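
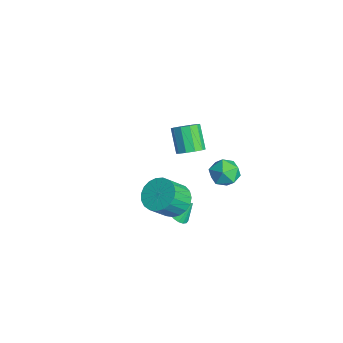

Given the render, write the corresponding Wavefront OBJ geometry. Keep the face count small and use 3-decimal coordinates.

v 0.692 0.179 -2.266
v 1.139 0.911 -1.812
v 1.514 -0.007 -0.7
v 1.068 -0.739 -1.154
v 0.764 0.937 -1.664
v 1.14 0.018 -0.553
v 0.377 0.831 -1.62
v 0.753 -0.087 -0.509
v 0.045 0.613 -1.688
v 0.42 -0.305 -0.577
v -0.176 0.32 -1.856
v 0.2 -0.598 -0.745
v -0.246 0.003 -2.095
v 0.129 -0.916 -0.983
v -0.154 -0.284 -2.363
v 0.221 -1.203 -1.251
v 0.084 -0.491 -2.614
v 0.459 -1.41 -1.503
v 0.427 -0.582 -2.805
v 0.803 -1.501 -1.694
v 0.816 -0.541 -2.903
v 1.192 -1.46 -1.792
v 1.184 -0.376 -2.891
v 1.56 -1.294 -1.779
v 1.467 -0.115 -2.77
v 1.842 -1.033 -1.659
v 1.615 0.198 -2.563
v 1.991 -0.721 -1.451
v 1.605 0.507 -2.304
v 1.98 -0.412 -1.192
v 1.436 0.759 -2.038
v 1.811 -0.16 -0.927
v 0.234 0.494 -3.892
v 0.752 0.777 -4.231
v 0.386 1.206 -3.068
v 0.513 0.937 -4.326
v 0.22 1.01 -4.335
v -0.071 0.98 -4.256
v -0.301 0.855 -4.105
v -0.425 0.657 -3.912
v -0.419 0.428 -3.715
v -0.283 0.211 -3.553
v -0.045 0.051 -3.458
v 0.249 -0.022 -3.45
v 0.54 0.007 -3.528
v 0.77 0.133 -3.679
v 0.894 0.33 -3.872
v 0.887 0.56 -4.069
v -3.452 2.235 -2.726
v -2.978 1.842 -2.297
v -4.014 1.853 -1.144
v -4.488 2.245 -1.574
v -2.896 2.293 -2.227
v -3.931 2.303 -1.074
v -3.025 2.721 -2.347
v -4.061 2.732 -1.194
v -3.318 2.964 -2.613
v -4.354 2.974 -1.46
v -3.662 2.928 -2.921
v -4.698 2.938 -1.768
v -3.926 2.627 -3.156
v -4.962 2.638 -2.003
v -4.009 2.177 -3.226
v -5.044 2.187 -2.073
v -3.879 1.748 -3.106
v -4.915 1.759 -1.953
v -3.586 1.506 -2.84
v -4.622 1.516 -1.687
v -3.242 1.542 -2.532
v -4.278 1.552 -1.379
v 1.829 2.432 0.447
v 2.504 2.908 0.693
v 2.236 1.412 1.307
v 2.911 1.888 1.553
v 2.113 2.123 1.778
v 1.861 2.754 1.247
v 2.879 1.566 0.753
v 2.627 2.197 0.222
v 3.153 2.373 0.882
v 2.68 2.717 1.515
v 2.06 1.603 0.485
v 1.587 1.947 1.118
f 2 1 5
f 2 5 3
f 3 5 6
f 3 6 4
f 5 1 7
f 5 7 6
f 6 7 8
f 6 8 4
f 7 1 9
f 7 9 8
f 8 9 10
f 8 10 4
f 9 1 11
f 9 11 10
f 10 11 12
f 10 12 4
f 11 1 13
f 11 13 12
f 12 13 14
f 12 14 4
f 13 1 15
f 13 15 14
f 14 15 16
f 14 16 4
f 15 1 17
f 15 17 16
f 16 17 18
f 16 18 4
f 17 1 19
f 17 19 18
f 18 19 20
f 18 20 4
f 19 1 21
f 19 21 20
f 20 21 22
f 20 22 4
f 21 1 23
f 21 23 22
f 22 23 24
f 22 24 4
f 23 1 25
f 23 25 24
f 24 25 26
f 24 26 4
f 25 1 27
f 25 27 26
f 26 27 28
f 26 28 4
f 27 1 29
f 27 29 28
f 28 29 30
f 28 30 4
f 29 1 31
f 29 31 30
f 30 31 32
f 30 32 4
f 31 1 2
f 31 2 32
f 32 2 3
f 32 3 4
f 34 33 36
f 34 36 35
f 36 33 37
f 36 37 35
f 37 33 38
f 37 38 35
f 38 33 39
f 38 39 35
f 39 33 40
f 39 40 35
f 40 33 41
f 40 41 35
f 41 33 42
f 41 42 35
f 42 33 43
f 42 43 35
f 43 33 44
f 43 44 35
f 44 33 45
f 44 45 35
f 45 33 46
f 45 46 35
f 46 33 47
f 46 47 35
f 47 33 48
f 47 48 35
f 48 33 34
f 48 34 35
f 50 49 53
f 50 53 51
f 51 53 54
f 51 54 52
f 53 49 55
f 53 55 54
f 54 55 56
f 54 56 52
f 55 49 57
f 55 57 56
f 56 57 58
f 56 58 52
f 57 49 59
f 57 59 58
f 58 59 60
f 58 60 52
f 59 49 61
f 59 61 60
f 60 61 62
f 60 62 52
f 61 49 63
f 61 63 62
f 62 63 64
f 62 64 52
f 63 49 65
f 63 65 64
f 64 65 66
f 64 66 52
f 65 49 67
f 65 67 66
f 66 67 68
f 66 68 52
f 67 49 69
f 67 69 68
f 68 69 70
f 68 70 52
f 69 49 50
f 69 50 70
f 70 50 51
f 70 51 52
f 71 82 76
f 71 76 72
f 71 72 78
f 71 78 81
f 71 81 82
f 72 76 80
f 76 82 75
f 82 81 73
f 81 78 77
f 78 72 79
f 74 80 75
f 74 75 73
f 74 73 77
f 74 77 79
f 74 79 80
f 75 80 76
f 73 75 82
f 77 73 81
f 79 77 78
f 80 79 72



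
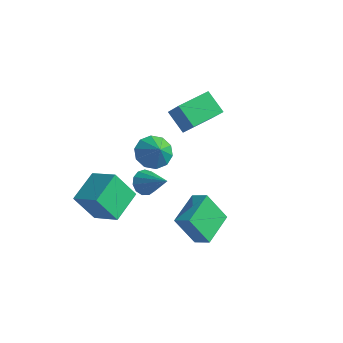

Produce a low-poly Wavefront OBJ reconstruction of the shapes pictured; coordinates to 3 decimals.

v -2.61 -1.624 -3.23
v -2.137 -1.877 -3.914
v -0.89 -1.816 -1.97
v -2.098 -1.389 -3.893
v -2.222 -0.975 -3.661
v -2.468 -0.768 -3.292
v -2.76 -0.832 -2.903
v -3.004 -1.147 -2.618
v -3.123 -1.614 -2.527
v -3.079 -2.084 -2.659
v -2.886 -2.408 -2.973
v -2.605 -2.483 -3.367
v -2.326 -2.285 -3.719
v 2.158 -5.22 -1.091
v 3.116 -5.181 -0.553
v 1.83 -3.171 -0.656
v 2.788 -3.132 -0.118
v 3.132 -4.688 -2.862
v 4.09 -4.649 -2.324
v 2.804 -2.639 -2.427
v 3.762 -2.6 -1.889
v -1.002 -2.898 1.359
v -0.131 -2.83 0.69
v -0.198 -3.342 2.361
v -0.199 -2.233 1.009
v -0.573 -1.89 1.461
v -1.111 -1.932 1.874
v -1.608 -2.343 2.09
v -1.873 -2.966 2.027
v -1.806 -3.563 1.708
v -1.431 -3.905 1.256
v -0.893 -3.863 0.843
v -0.396 -3.452 0.627
v -2.496 0.378 1.781
v -1.349 -0.168 3.3
v -1.897 2.333 2.033
v -0.751 1.787 3.552
v -1.269 0.133 0.768
v -0.123 -0.413 2.287
v -0.671 2.088 1.02
v 0.476 1.542 2.539
v -3.22 -5.227 -2.455
v -3.482 -3.201 -1.818
v -4.944 -5.172 -3.341
v -5.207 -3.146 -2.705
v -2.293 -4.554 -4.215
v -2.556 -2.528 -3.579
v -4.018 -4.499 -5.102
v -4.28 -2.473 -4.465
f 2 1 4
f 2 4 3
f 4 1 5
f 4 5 3
f 5 1 6
f 5 6 3
f 6 1 7
f 6 7 3
f 7 1 8
f 7 8 3
f 8 1 9
f 8 9 3
f 9 1 10
f 9 10 3
f 10 1 11
f 10 11 3
f 11 1 12
f 11 12 3
f 12 1 13
f 12 13 3
f 13 1 2
f 13 2 3
f 15 17 14
f 18 15 14
f 14 17 16
f 16 18 14
f 15 21 17
f 19 15 18
f 19 21 15
f 17 21 16
f 20 18 16
f 16 21 20
f 20 19 18
f 21 19 20
f 23 22 25
f 23 25 24
f 25 22 26
f 25 26 24
f 26 22 27
f 26 27 24
f 27 22 28
f 27 28 24
f 28 22 29
f 28 29 24
f 29 22 30
f 29 30 24
f 30 22 31
f 30 31 24
f 31 22 32
f 31 32 24
f 32 22 33
f 32 33 24
f 33 22 23
f 33 23 24
f 35 37 34
f 38 35 34
f 34 37 36
f 36 38 34
f 35 41 37
f 39 35 38
f 39 41 35
f 37 41 36
f 40 38 36
f 36 41 40
f 40 39 38
f 41 39 40
f 43 45 42
f 46 43 42
f 42 45 44
f 44 46 42
f 43 49 45
f 47 43 46
f 47 49 43
f 45 49 44
f 48 46 44
f 44 49 48
f 48 47 46
f 49 47 48



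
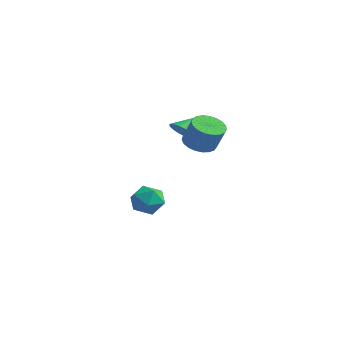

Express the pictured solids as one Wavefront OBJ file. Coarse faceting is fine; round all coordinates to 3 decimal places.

v 1.89 -0.482 2.97
v 2.515 0.105 2.664
v 3.215 0.068 4.024
v 2.59 -0.518 4.33
v 2.251 0.337 2.806
v 2.952 0.301 4.166
v 1.926 0.427 2.976
v 2.626 0.391 4.336
v 1.594 0.361 3.145
v 2.294 0.324 4.505
v 1.313 0.148 3.284
v 2.014 0.112 4.644
v 1.132 -0.173 3.369
v 1.833 -0.209 4.728
v 1.082 -0.548 3.384
v 1.783 -0.584 4.744
v 1.172 -0.911 3.328
v 1.872 -0.947 4.688
v 1.386 -1.2 3.211
v 2.086 -1.237 4.57
v 1.687 -1.365 3.051
v 2.387 -1.401 4.411
v 2.023 -1.377 2.878
v 2.723 -1.414 4.238
v 2.336 -1.235 2.72
v 3.036 -1.271 4.08
v 2.572 -0.962 2.606
v 3.272 -0.998 3.966
v 2.69 -0.606 2.555
v 3.39 -0.642 3.915
v 2.67 -0.229 2.575
v 3.37 -0.265 3.935
v -4.23 0.619 -2.877
v -3.787 1.115 -2.05
v -2.773 0.805 -3.77
v -2.33 1.301 -2.943
v -2.549 0.264 -2.884
v -3.449 0.149 -2.332
v -3.111 1.771 -3.488
v -4.011 1.656 -2.936
v -3.095 1.828 -2.427
v -2.747 0.896 -2.054
v -3.813 1.024 -3.766
v -3.465 0.092 -3.393
v -0.37 0.659 2.848
v 0.189 0.212 3.307
v -0.31 1.561 3.652
v 0.401 0.393 3.089
v 0.479 0.619 2.83
v 0.411 0.853 2.573
v 0.208 1.053 2.364
v -0.095 1.185 2.239
v -0.445 1.226 2.219
v -0.783 1.169 2.307
v -1.049 1.024 2.489
v -1.197 0.816 2.733
v -1.203 0.581 2.997
v -1.064 0.359 3.235
v -0.805 0.189 3.406
v -0.471 0.101 3.48
v -0.12 0.109 3.445
f 2 1 5
f 2 5 3
f 3 5 6
f 3 6 4
f 5 1 7
f 5 7 6
f 6 7 8
f 6 8 4
f 7 1 9
f 7 9 8
f 8 9 10
f 8 10 4
f 9 1 11
f 9 11 10
f 10 11 12
f 10 12 4
f 11 1 13
f 11 13 12
f 12 13 14
f 12 14 4
f 13 1 15
f 13 15 14
f 14 15 16
f 14 16 4
f 15 1 17
f 15 17 16
f 16 17 18
f 16 18 4
f 17 1 19
f 17 19 18
f 18 19 20
f 18 20 4
f 19 1 21
f 19 21 20
f 20 21 22
f 20 22 4
f 21 1 23
f 21 23 22
f 22 23 24
f 22 24 4
f 23 1 25
f 23 25 24
f 24 25 26
f 24 26 4
f 25 1 27
f 25 27 26
f 26 27 28
f 26 28 4
f 27 1 29
f 27 29 28
f 28 29 30
f 28 30 4
f 29 1 31
f 29 31 30
f 30 31 32
f 30 32 4
f 31 1 2
f 31 2 32
f 32 2 3
f 32 3 4
f 33 44 38
f 33 38 34
f 33 34 40
f 33 40 43
f 33 43 44
f 34 38 42
f 38 44 37
f 44 43 35
f 43 40 39
f 40 34 41
f 36 42 37
f 36 37 35
f 36 35 39
f 36 39 41
f 36 41 42
f 37 42 38
f 35 37 44
f 39 35 43
f 41 39 40
f 42 41 34
f 46 45 48
f 46 48 47
f 48 45 49
f 48 49 47
f 49 45 50
f 49 50 47
f 50 45 51
f 50 51 47
f 51 45 52
f 51 52 47
f 52 45 53
f 52 53 47
f 53 45 54
f 53 54 47
f 54 45 55
f 54 55 47
f 55 45 56
f 55 56 47
f 56 45 57
f 56 57 47
f 57 45 58
f 57 58 47
f 58 45 59
f 58 59 47
f 59 45 60
f 59 60 47
f 60 45 61
f 60 61 47
f 61 45 46
f 61 46 47



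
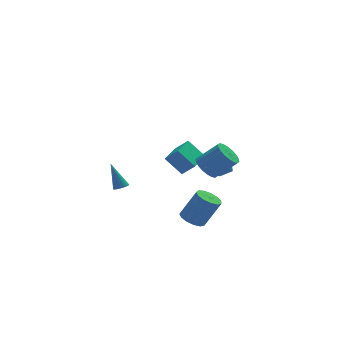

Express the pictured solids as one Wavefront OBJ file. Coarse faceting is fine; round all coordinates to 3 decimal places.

v 1.235 -1.559 2.678
v 1.863 -1.111 2.177
v 3.113 -1.474 3.421
v 2.485 -1.921 3.922
v 1.711 -0.816 2.417
v 2.961 -1.179 3.66
v 1.464 -0.668 2.708
v 2.714 -1.031 3.951
v 1.172 -0.697 2.993
v 2.422 -1.059 4.237
v 0.892 -0.896 3.216
v 2.142 -1.259 4.46
v 0.68 -1.226 3.333
v 1.93 -1.589 4.576
v 0.579 -1.623 3.32
v 1.828 -1.985 4.563
v 0.607 -2.006 3.179
v 1.857 -2.369 4.423
v 0.759 -2.301 2.94
v 2.009 -2.664 4.183
v 1.006 -2.449 2.649
v 2.256 -2.812 3.892
v 1.298 -2.421 2.363
v 2.548 -2.783 3.607
v 1.578 -2.221 2.14
v 2.828 -2.584 3.384
v 1.79 -1.891 2.024
v 3.04 -2.254 3.267
v 1.892 -1.495 2.037
v 3.141 -1.857 3.28
v 1.067 3.006 -0.349
v 1.764 2.506 0.505
v 0.171 3.694 0.784
v 0.868 3.194 1.638
v 2.152 4.466 -0.378
v 2.849 3.966 0.476
v 1.256 5.154 0.755
v 1.953 4.654 1.609
v -0.315 -3.898 -0.112
v 0.418 -3.921 -0.522
v 1.388 -4.045 1.223
v 0.655 -4.022 1.632
v 0.326 -3.464 -0.438
v 1.296 -3.588 1.307
v 0.031 -3.145 -0.251
v 1.001 -3.269 1.494
v -0.375 -3.065 -0.02
v 0.596 -3.189 1.725
v -0.761 -3.25 0.182
v 0.209 -3.374 1.926
v -1.006 -3.64 0.29
v -0.036 -3.764 2.035
v -1.031 -4.112 0.271
v -0.061 -4.236 2.015
v -0.829 -4.516 0.13
v 0.141 -4.641 1.874
v -0.464 -4.724 -0.088
v 0.506 -4.848 1.656
v -0.052 -4.67 -0.314
v 0.919 -4.794 1.431
v 0.277 -4.37 -0.475
v 1.247 -4.494 1.269
v -3.458 0.344 0.724
v -3.178 0.757 0.617
v -3.902 1.076 2.376
v -3.383 0.813 0.537
v -3.602 0.776 0.494
v -3.794 0.653 0.497
v -3.918 0.47 0.545
v -3.952 0.261 0.628
v -3.887 0.069 0.73
v -3.738 -0.068 0.832
v -3.533 -0.124 0.912
v -3.313 -0.087 0.954
v -3.122 0.035 0.952
v -2.997 0.218 0.904
v -2.964 0.427 0.821
v -3.028 0.619 0.718
v 2.298 1.795 1.306
v 3.176 2.004 1.511
v 2.764 0.616 0.509
v 3.642 0.825 0.714
v 3.074 0.516 1.376
v 2.786 1.245 1.868
v 3.154 1.375 0.152
v 2.866 2.104 0.644
v 3.705 1.745 0.797
v 3.655 1.214 1.554
v 2.285 1.406 0.466
v 2.235 0.875 1.223
f 2 1 5
f 2 5 3
f 3 5 6
f 3 6 4
f 5 1 7
f 5 7 6
f 6 7 8
f 6 8 4
f 7 1 9
f 7 9 8
f 8 9 10
f 8 10 4
f 9 1 11
f 9 11 10
f 10 11 12
f 10 12 4
f 11 1 13
f 11 13 12
f 12 13 14
f 12 14 4
f 13 1 15
f 13 15 14
f 14 15 16
f 14 16 4
f 15 1 17
f 15 17 16
f 16 17 18
f 16 18 4
f 17 1 19
f 17 19 18
f 18 19 20
f 18 20 4
f 19 1 21
f 19 21 20
f 20 21 22
f 20 22 4
f 21 1 23
f 21 23 22
f 22 23 24
f 22 24 4
f 23 1 25
f 23 25 24
f 24 25 26
f 24 26 4
f 25 1 27
f 25 27 26
f 26 27 28
f 26 28 4
f 27 1 29
f 27 29 28
f 28 29 30
f 28 30 4
f 29 1 2
f 29 2 30
f 30 2 3
f 30 3 4
f 32 34 31
f 35 32 31
f 31 34 33
f 33 35 31
f 32 38 34
f 36 32 35
f 36 38 32
f 34 38 33
f 37 35 33
f 33 38 37
f 37 36 35
f 38 36 37
f 40 39 43
f 40 43 41
f 41 43 44
f 41 44 42
f 43 39 45
f 43 45 44
f 44 45 46
f 44 46 42
f 45 39 47
f 45 47 46
f 46 47 48
f 46 48 42
f 47 39 49
f 47 49 48
f 48 49 50
f 48 50 42
f 49 39 51
f 49 51 50
f 50 51 52
f 50 52 42
f 51 39 53
f 51 53 52
f 52 53 54
f 52 54 42
f 53 39 55
f 53 55 54
f 54 55 56
f 54 56 42
f 55 39 57
f 55 57 56
f 56 57 58
f 56 58 42
f 57 39 59
f 57 59 58
f 58 59 60
f 58 60 42
f 59 39 61
f 59 61 60
f 60 61 62
f 60 62 42
f 61 39 40
f 61 40 62
f 62 40 41
f 62 41 42
f 64 63 66
f 64 66 65
f 66 63 67
f 66 67 65
f 67 63 68
f 67 68 65
f 68 63 69
f 68 69 65
f 69 63 70
f 69 70 65
f 70 63 71
f 70 71 65
f 71 63 72
f 71 72 65
f 72 63 73
f 72 73 65
f 73 63 74
f 73 74 65
f 74 63 75
f 74 75 65
f 75 63 76
f 75 76 65
f 76 63 77
f 76 77 65
f 77 63 78
f 77 78 65
f 78 63 64
f 78 64 65
f 79 90 84
f 79 84 80
f 79 80 86
f 79 86 89
f 79 89 90
f 80 84 88
f 84 90 83
f 90 89 81
f 89 86 85
f 86 80 87
f 82 88 83
f 82 83 81
f 82 81 85
f 82 85 87
f 82 87 88
f 83 88 84
f 81 83 90
f 85 81 89
f 87 85 86
f 88 87 80



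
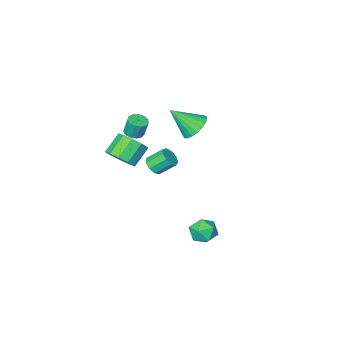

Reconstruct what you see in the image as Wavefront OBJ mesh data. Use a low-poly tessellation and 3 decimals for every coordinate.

v -1.2 -1.492 0.651
v -0.392 -1.357 0.043
v 0 -2.388 2.049
v -0.391 -1 0.272
v -0.53 -0.727 0.566
v -0.785 -0.587 0.874
v -1.112 -0.603 1.144
v -1.454 -0.773 1.329
v -1.752 -1.067 1.396
v -1.955 -1.435 1.335
v -2.027 -1.812 1.155
v -1.956 -2.134 0.888
v -1.755 -2.345 0.58
v -1.458 -2.408 0.284
v -1.116 -2.313 0.052
v -0.789 -2.076 -0.077
v -0.533 -1.738 -0.08
v 3.394 1.34 0.866
v 3.882 1.33 1.325
v 3.114 1.89 2.153
v 2.626 1.9 1.694
v 3.903 1.718 1.083
v 3.135 2.278 1.91
v 3.686 1.929 0.739
v 2.919 2.489 1.566
v 3.332 1.865 0.454
v 2.565 2.425 1.282
v 3.007 1.555 0.363
v 2.24 2.115 1.19
v 2.863 1.144 0.507
v 2.096 1.704 1.334
v 2.967 0.825 0.819
v 2.2 1.385 1.647
v 3.271 0.747 1.153
v 2.503 1.307 1.981
v 3.632 0.946 1.353
v 2.865 1.506 2.181
v 1.322 4.441 -3.341
v 1.795 4.679 -4.113
v 1.425 2.981 -3.727
v 1.898 3.219 -4.499
v 2.293 3.323 -3.658
v 2.23 4.226 -3.419
v 0.99 3.434 -4.421
v 0.927 4.337 -4.182
v 1.59 4.057 -4.78
v 2.395 3.988 -4.309
v 0.825 3.672 -3.531
v 1.63 3.603 -3.06
v 2.41 -2.457 0.995
v 3.03 -2.357 1.047
v 2.89 -2.083 2.196
v 2.27 -2.183 2.145
v 2.886 -2.045 0.955
v 2.746 -1.772 2.105
v 2.59 -1.865 0.876
v 2.45 -1.592 2.026
v 2.238 -1.872 0.835
v 2.098 -1.599 1.985
v 1.94 -2.065 0.845
v 1.8 -1.792 1.995
v 1.791 -2.382 0.902
v 1.651 -2.109 2.052
v 1.839 -2.723 0.989
v 1.699 -2.45 2.139
v 2.068 -2.979 1.078
v 1.928 -2.706 2.228
v 2.406 -3.07 1.14
v 2.266 -2.796 2.29
v 2.745 -2.965 1.157
v 2.605 -2.692 2.306
v 2.977 -2.7 1.122
v 2.837 -2.426 2.272
v 2.638 -3.729 -2.139
v 3.077 -3.099 -1.423
v 1.942 -3.441 -0.425
v 1.502 -4.071 -1.141
v 2.662 -2.745 -1.774
v 1.526 -3.086 -0.776
v 2.238 -2.767 -2.265
v 1.102 -3.108 -1.267
v 1.966 -3.156 -2.707
v 0.83 -3.498 -1.709
v 1.951 -3.765 -2.933
v 0.815 -4.106 -1.935
v 2.198 -4.359 -2.855
v 1.063 -4.701 -1.857
v 2.614 -4.714 -2.504
v 1.478 -5.055 -1.506
v 3.038 -4.692 -2.013
v 1.902 -5.033 -1.015
v 3.31 -4.302 -1.571
v 2.174 -4.644 -0.573
v 3.325 -3.694 -1.345
v 2.189 -4.035 -0.347
f 2 1 4
f 2 4 3
f 4 1 5
f 4 5 3
f 5 1 6
f 5 6 3
f 6 1 7
f 6 7 3
f 7 1 8
f 7 8 3
f 8 1 9
f 8 9 3
f 9 1 10
f 9 10 3
f 10 1 11
f 10 11 3
f 11 1 12
f 11 12 3
f 12 1 13
f 12 13 3
f 13 1 14
f 13 14 3
f 14 1 15
f 14 15 3
f 15 1 16
f 15 16 3
f 16 1 17
f 16 17 3
f 17 1 2
f 17 2 3
f 19 18 22
f 19 22 20
f 20 22 23
f 20 23 21
f 22 18 24
f 22 24 23
f 23 24 25
f 23 25 21
f 24 18 26
f 24 26 25
f 25 26 27
f 25 27 21
f 26 18 28
f 26 28 27
f 27 28 29
f 27 29 21
f 28 18 30
f 28 30 29
f 29 30 31
f 29 31 21
f 30 18 32
f 30 32 31
f 31 32 33
f 31 33 21
f 32 18 34
f 32 34 33
f 33 34 35
f 33 35 21
f 34 18 36
f 34 36 35
f 35 36 37
f 35 37 21
f 36 18 19
f 36 19 37
f 37 19 20
f 37 20 21
f 38 49 43
f 38 43 39
f 38 39 45
f 38 45 48
f 38 48 49
f 39 43 47
f 43 49 42
f 49 48 40
f 48 45 44
f 45 39 46
f 41 47 42
f 41 42 40
f 41 40 44
f 41 44 46
f 41 46 47
f 42 47 43
f 40 42 49
f 44 40 48
f 46 44 45
f 47 46 39
f 51 50 54
f 51 54 52
f 52 54 55
f 52 55 53
f 54 50 56
f 54 56 55
f 55 56 57
f 55 57 53
f 56 50 58
f 56 58 57
f 57 58 59
f 57 59 53
f 58 50 60
f 58 60 59
f 59 60 61
f 59 61 53
f 60 50 62
f 60 62 61
f 61 62 63
f 61 63 53
f 62 50 64
f 62 64 63
f 63 64 65
f 63 65 53
f 64 50 66
f 64 66 65
f 65 66 67
f 65 67 53
f 66 50 68
f 66 68 67
f 67 68 69
f 67 69 53
f 68 50 70
f 68 70 69
f 69 70 71
f 69 71 53
f 70 50 72
f 70 72 71
f 71 72 73
f 71 73 53
f 72 50 51
f 72 51 73
f 73 51 52
f 73 52 53
f 75 74 78
f 75 78 76
f 76 78 79
f 76 79 77
f 78 74 80
f 78 80 79
f 79 80 81
f 79 81 77
f 80 74 82
f 80 82 81
f 81 82 83
f 81 83 77
f 82 74 84
f 82 84 83
f 83 84 85
f 83 85 77
f 84 74 86
f 84 86 85
f 85 86 87
f 85 87 77
f 86 74 88
f 86 88 87
f 87 88 89
f 87 89 77
f 88 74 90
f 88 90 89
f 89 90 91
f 89 91 77
f 90 74 92
f 90 92 91
f 91 92 93
f 91 93 77
f 92 74 94
f 92 94 93
f 93 94 95
f 93 95 77
f 94 74 75
f 94 75 95
f 95 75 76
f 95 76 77



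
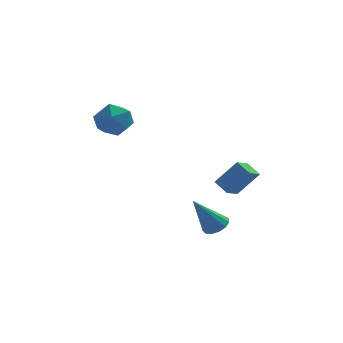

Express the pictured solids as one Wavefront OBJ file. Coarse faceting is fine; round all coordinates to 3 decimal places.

v 1.903 0.727 -1.823
v 1.468 -0.062 -1.462
v 1.335 1.245 -1.374
v 0.9 0.457 -1.014
v 2.88 0.743 -0.606
v 2.445 -0.045 -0.246
v 2.312 1.262 -0.158
v 1.877 0.473 0.203
v 0.995 -0.027 -3.473
v 1.533 0.153 -3.099
v 0.005 -0.573 -1.787
v 1.313 0.465 -3.128
v 0.991 0.62 -3.266
v 0.671 0.57 -3.47
v 0.453 0.331 -3.675
v 0.408 -0.023 -3.816
v 0.549 -0.378 -3.848
v 0.832 -0.621 -3.761
v 1.166 -0.676 -3.582
v 1.446 -0.525 -3.369
v 1.583 -0.216 -3.189
v -3.708 2.713 1.706
v -2.831 2.205 1.889
v -4.569 1.495 2.451
v -3.692 0.987 2.634
v -3.89 1.867 3.131
v -3.358 2.62 2.671
v -4.042 1.08 1.669
v -3.51 1.833 1.209
v -3.037 1.196 1.866
v -2.943 1.682 2.769
v -4.457 2.018 1.571
v -4.363 2.504 2.474
f 2 4 1
f 5 2 1
f 1 4 3
f 3 5 1
f 2 8 4
f 6 2 5
f 6 8 2
f 4 8 3
f 7 5 3
f 3 8 7
f 7 6 5
f 8 6 7
f 10 9 12
f 10 12 11
f 12 9 13
f 12 13 11
f 13 9 14
f 13 14 11
f 14 9 15
f 14 15 11
f 15 9 16
f 15 16 11
f 16 9 17
f 16 17 11
f 17 9 18
f 17 18 11
f 18 9 19
f 18 19 11
f 19 9 20
f 19 20 11
f 20 9 21
f 20 21 11
f 21 9 10
f 21 10 11
f 22 33 27
f 22 27 23
f 22 23 29
f 22 29 32
f 22 32 33
f 23 27 31
f 27 33 26
f 33 32 24
f 32 29 28
f 29 23 30
f 25 31 26
f 25 26 24
f 25 24 28
f 25 28 30
f 25 30 31
f 26 31 27
f 24 26 33
f 28 24 32
f 30 28 29
f 31 30 23



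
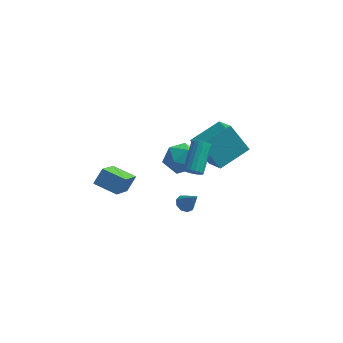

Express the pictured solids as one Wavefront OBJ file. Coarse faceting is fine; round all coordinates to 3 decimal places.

v -1.581 1.615 -1.17
v -1.004 2.442 -0.647
v -1.216 0.478 0.227
v -0.639 1.305 0.75
v -1.767 1.38 0.643
v -1.993 2.082 -0.22
v -0.227 0.838 -0.2
v -0.453 1.54 -1.063
v -0.168 1.962 -0.048
v -1.119 2.297 0.473
v -1.101 0.623 -0.893
v -2.052 0.958 -0.372
v 0.392 -1.23 1.105
v 0.686 -0.935 0.716
v 0.702 0.645 1.926
v 0.408 0.35 2.315
v 0.445 -0.885 0.654
v 0.461 0.695 1.864
v 0.194 -0.903 0.682
v 0.21 0.676 1.892
v -0.018 -0.987 0.793
v -0.003 0.593 2.003
v -0.149 -1.118 0.966
v -0.133 0.462 2.176
v -0.173 -1.271 1.167
v -0.157 0.308 2.377
v -0.085 -1.417 1.355
v -0.069 0.163 2.565
v 0.098 -1.525 1.494
v 0.114 0.055 2.704
v 0.339 -1.575 1.556
v 0.355 0.005 2.766
v 0.59 -1.556 1.528
v 0.606 0.023 2.738
v 0.803 -1.473 1.417
v 0.818 0.107 2.627
v 0.933 -1.342 1.244
v 0.949 0.238 2.454
v 0.957 -1.188 1.043
v 0.973 0.391 2.253
v 0.869 -1.043 0.855
v 0.885 0.537 2.065
v -1.009 2.913 0.256
v -0.001 1.73 0.993
v 0.245 4.457 1.019
v 1.252 3.274 1.756
v 0.128 2.826 -1.436
v 1.135 1.643 -0.699
v 1.381 4.37 -0.673
v 2.389 3.187 0.064
v -4.194 -2.722 0.471
v -4.154 -4.543 1.688
v -3.866 -2.151 1.315
v -3.827 -3.972 2.531
v -2.813 -2.948 0.089
v -2.774 -4.769 1.305
v -2.486 -2.377 0.932
v -2.446 -4.198 2.149
v -0.033 -1.297 -1.67
v 0.221 -1.732 -1.977
v 0.753 -1.603 -0.59
v 0.426 -1.389 -2.03
v 0.417 -1.002 -1.913
v 0.197 -0.754 -1.683
v -0.13 -0.76 -1.447
v -0.412 -1.017 -1.315
v -0.516 -1.406 -1.349
v -0.394 -1.743 -1.534
v -0.103 -1.872 -1.782
f 1 12 6
f 1 6 2
f 1 2 8
f 1 8 11
f 1 11 12
f 2 6 10
f 6 12 5
f 12 11 3
f 11 8 7
f 8 2 9
f 4 10 5
f 4 5 3
f 4 3 7
f 4 7 9
f 4 9 10
f 5 10 6
f 3 5 12
f 7 3 11
f 9 7 8
f 10 9 2
f 14 13 17
f 14 17 15
f 15 17 18
f 15 18 16
f 17 13 19
f 17 19 18
f 18 19 20
f 18 20 16
f 19 13 21
f 19 21 20
f 20 21 22
f 20 22 16
f 21 13 23
f 21 23 22
f 22 23 24
f 22 24 16
f 23 13 25
f 23 25 24
f 24 25 26
f 24 26 16
f 25 13 27
f 25 27 26
f 26 27 28
f 26 28 16
f 27 13 29
f 27 29 28
f 28 29 30
f 28 30 16
f 29 13 31
f 29 31 30
f 30 31 32
f 30 32 16
f 31 13 33
f 31 33 32
f 32 33 34
f 32 34 16
f 33 13 35
f 33 35 34
f 34 35 36
f 34 36 16
f 35 13 37
f 35 37 36
f 36 37 38
f 36 38 16
f 37 13 39
f 37 39 38
f 38 39 40
f 38 40 16
f 39 13 41
f 39 41 40
f 40 41 42
f 40 42 16
f 41 13 14
f 41 14 42
f 42 14 15
f 42 15 16
f 44 46 43
f 47 44 43
f 43 46 45
f 45 47 43
f 44 50 46
f 48 44 47
f 48 50 44
f 46 50 45
f 49 47 45
f 45 50 49
f 49 48 47
f 50 48 49
f 52 54 51
f 55 52 51
f 51 54 53
f 53 55 51
f 52 58 54
f 56 52 55
f 56 58 52
f 54 58 53
f 57 55 53
f 53 58 57
f 57 56 55
f 58 56 57
f 60 59 62
f 60 62 61
f 62 59 63
f 62 63 61
f 63 59 64
f 63 64 61
f 64 59 65
f 64 65 61
f 65 59 66
f 65 66 61
f 66 59 67
f 66 67 61
f 67 59 68
f 67 68 61
f 68 59 69
f 68 69 61
f 69 59 60
f 69 60 61



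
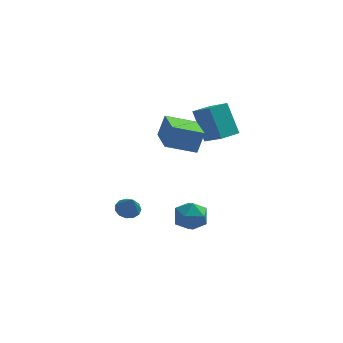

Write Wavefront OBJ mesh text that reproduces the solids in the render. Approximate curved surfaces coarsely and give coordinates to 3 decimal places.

v 1.249 -1.783 -0.305
v 1.676 -2.507 -0.336
v 0.344 -2.353 0.536
v 0.771 -3.077 0.505
v 1.103 -2.409 0.894
v 1.662 -2.057 0.374
v 0.358 -2.803 -0.174
v 0.917 -2.451 -0.694
v 1.125 -3.137 -0.255
v 1.586 -2.894 0.405
v 0.434 -1.966 -0.205
v 0.895 -1.723 0.455
v -1.879 1.206 -1.894
v -1.617 0.772 -2.215
v -1.641 0.634 -0.926
v -1.375 0.996 -2.143
v -1.293 1.287 -1.991
v -1.397 1.552 -1.809
v -1.654 1.707 -1.654
v -1.983 1.703 -1.575
v -2.279 1.541 -1.598
v -2.448 1.273 -1.715
v -2.437 0.983 -1.888
v -2.248 0.764 -2.064
v -1.943 0.685 -2.186
v 2.245 1.969 2.287
v 1.687 2.684 3.795
v 1.477 2.708 1.653
v 0.919 3.423 3.161
v 3.021 2.717 2.219
v 2.463 3.432 3.727
v 2.253 3.456 1.585
v 1.695 4.171 3.093
v -0.122 -1.478 3.798
v 0.186 -1.201 4.828
v -0.509 0.394 3.411
v -0.2 0.671 4.441
v 1.24 -1.291 3.339
v 1.549 -1.014 4.369
v 0.854 0.581 2.952
v 1.162 0.858 3.982
f 1 12 6
f 1 6 2
f 1 2 8
f 1 8 11
f 1 11 12
f 2 6 10
f 6 12 5
f 12 11 3
f 11 8 7
f 8 2 9
f 4 10 5
f 4 5 3
f 4 3 7
f 4 7 9
f 4 9 10
f 5 10 6
f 3 5 12
f 7 3 11
f 9 7 8
f 10 9 2
f 14 13 16
f 14 16 15
f 16 13 17
f 16 17 15
f 17 13 18
f 17 18 15
f 18 13 19
f 18 19 15
f 19 13 20
f 19 20 15
f 20 13 21
f 20 21 15
f 21 13 22
f 21 22 15
f 22 13 23
f 22 23 15
f 23 13 24
f 23 24 15
f 24 13 25
f 24 25 15
f 25 13 14
f 25 14 15
f 27 29 26
f 30 27 26
f 26 29 28
f 28 30 26
f 27 33 29
f 31 27 30
f 31 33 27
f 29 33 28
f 32 30 28
f 28 33 32
f 32 31 30
f 33 31 32
f 35 37 34
f 38 35 34
f 34 37 36
f 36 38 34
f 35 41 37
f 39 35 38
f 39 41 35
f 37 41 36
f 40 38 36
f 36 41 40
f 40 39 38
f 41 39 40



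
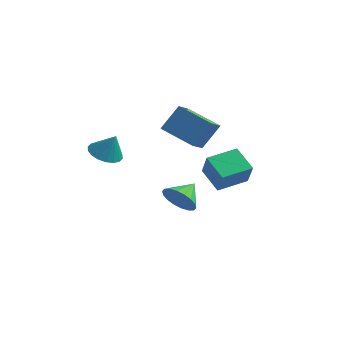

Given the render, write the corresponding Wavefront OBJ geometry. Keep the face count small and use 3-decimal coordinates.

v -1.279 1.66 -2.501
v -0.559 1.993 -3.249
v -1.161 2.98 -1.799
v -0.984 2.132 -3.438
v -1.467 2.177 -3.442
v -1.913 2.12 -3.259
v -2.233 1.971 -2.927
v -2.364 1.761 -2.51
v -2.28 1.531 -2.091
v -1.998 1.326 -1.753
v -1.574 1.188 -1.564
v -1.091 1.143 -1.56
v -0.645 1.2 -1.743
v -0.325 1.349 -2.075
v -0.194 1.559 -2.493
v -0.277 1.789 -2.911
v 0.905 0.531 0.731
v 1.553 -0.033 2.069
v 1.728 2.12 1.002
v 2.377 1.556 2.34
v 2.203 0.004 -0.12
v 2.852 -0.56 1.218
v 3.027 1.593 0.151
v 3.675 1.029 1.489
v -4.172 -0.98 1.31
v -3.342 -1.398 0.942
v -3.528 -0.88 2.65
v -3.271 -0.964 0.876
v -3.379 -0.533 0.896
v -3.644 -0.19 0.998
v -4.014 -0.004 1.162
v -4.415 -0.011 1.355
v -4.767 -0.21 1.539
v -5.002 -0.561 1.678
v -5.073 -0.996 1.744
v -4.965 -1.427 1.724
v -4.7 -1.77 1.622
v -4.33 -1.956 1.459
v -3.93 -1.949 1.265
v -3.577 -1.75 1.081
v 0.385 0.424 2.47
v -1.627 0.453 3.198
v 0.139 1.72 1.737
v -1.874 1.749 2.465
v 0.914 1.331 3.895
v -1.099 1.36 4.623
v 0.667 2.627 3.162
v -1.345 2.656 3.89
f 2 1 4
f 2 4 3
f 4 1 5
f 4 5 3
f 5 1 6
f 5 6 3
f 6 1 7
f 6 7 3
f 7 1 8
f 7 8 3
f 8 1 9
f 8 9 3
f 9 1 10
f 9 10 3
f 10 1 11
f 10 11 3
f 11 1 12
f 11 12 3
f 12 1 13
f 12 13 3
f 13 1 14
f 13 14 3
f 14 1 15
f 14 15 3
f 15 1 16
f 15 16 3
f 16 1 2
f 16 2 3
f 18 20 17
f 21 18 17
f 17 20 19
f 19 21 17
f 18 24 20
f 22 18 21
f 22 24 18
f 20 24 19
f 23 21 19
f 19 24 23
f 23 22 21
f 24 22 23
f 26 25 28
f 26 28 27
f 28 25 29
f 28 29 27
f 29 25 30
f 29 30 27
f 30 25 31
f 30 31 27
f 31 25 32
f 31 32 27
f 32 25 33
f 32 33 27
f 33 25 34
f 33 34 27
f 34 25 35
f 34 35 27
f 35 25 36
f 35 36 27
f 36 25 37
f 36 37 27
f 37 25 38
f 37 38 27
f 38 25 39
f 38 39 27
f 39 25 40
f 39 40 27
f 40 25 26
f 40 26 27
f 42 44 41
f 45 42 41
f 41 44 43
f 43 45 41
f 42 48 44
f 46 42 45
f 46 48 42
f 44 48 43
f 47 45 43
f 43 48 47
f 47 46 45
f 48 46 47



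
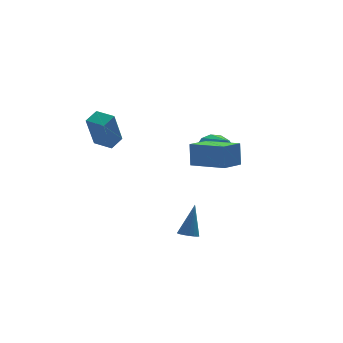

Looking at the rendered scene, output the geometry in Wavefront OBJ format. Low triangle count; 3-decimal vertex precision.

v -0.905 -2.07 -1.978
v -0.459 -2.348 -2.045
v -0.315 -1.51 -0.362
v -0.404 -2.138 -2.138
v -0.449 -1.915 -2.199
v -0.584 -1.722 -2.216
v -0.782 -1.598 -2.187
v -1.005 -1.568 -2.116
v -1.208 -1.637 -2.018
v -1.351 -1.791 -1.912
v -1.406 -2.001 -1.819
v -1.362 -2.225 -1.758
v -1.227 -2.417 -1.741
v -1.028 -2.541 -1.77
v -0.806 -2.572 -1.841
v -0.602 -2.503 -1.939
v 2.55 2.555 0.867
v 3.26 2.116 0.393
v 2.47 0.925 2.253
v 3.496 2.425 0.77
v 3.432 2.774 1.177
v 3.087 3.054 1.486
v 2.573 3.176 1.599
v 2.05 3.1 1.48
v 1.687 2.851 1.166
v 1.598 2.508 0.757
v 1.811 2.18 0.384
v 2.258 1.971 0.164
v 2.799 1.947 0.167
v -3.417 1.28 2.753
v -3.969 0.856 4.575
v -3.976 2.179 2.793
v -4.528 1.756 4.614
v -2.712 1.704 3.066
v -3.264 1.281 4.887
v -3.271 2.604 3.105
v -3.823 2.18 4.927
v 1.091 -1.747 1.959
v 1.211 -1.366 3.185
v 0.065 -0.082 1.541
v 0.185 0.299 2.768
v 2.235 -1.119 1.652
v 2.355 -0.738 2.879
v 1.209 0.546 1.235
v 1.329 0.927 2.461
f 2 1 4
f 2 4 3
f 4 1 5
f 4 5 3
f 5 1 6
f 5 6 3
f 6 1 7
f 6 7 3
f 7 1 8
f 7 8 3
f 8 1 9
f 8 9 3
f 9 1 10
f 9 10 3
f 10 1 11
f 10 11 3
f 11 1 12
f 11 12 3
f 12 1 13
f 12 13 3
f 13 1 14
f 13 14 3
f 14 1 15
f 14 15 3
f 15 1 16
f 15 16 3
f 16 1 2
f 16 2 3
f 18 17 20
f 18 20 19
f 20 17 21
f 20 21 19
f 21 17 22
f 21 22 19
f 22 17 23
f 22 23 19
f 23 17 24
f 23 24 19
f 24 17 25
f 24 25 19
f 25 17 26
f 25 26 19
f 26 17 27
f 26 27 19
f 27 17 28
f 27 28 19
f 28 17 29
f 28 29 19
f 29 17 18
f 29 18 19
f 31 33 30
f 34 31 30
f 30 33 32
f 32 34 30
f 31 37 33
f 35 31 34
f 35 37 31
f 33 37 32
f 36 34 32
f 32 37 36
f 36 35 34
f 37 35 36
f 39 41 38
f 42 39 38
f 38 41 40
f 40 42 38
f 39 45 41
f 43 39 42
f 43 45 39
f 41 45 40
f 44 42 40
f 40 45 44
f 44 43 42
f 45 43 44



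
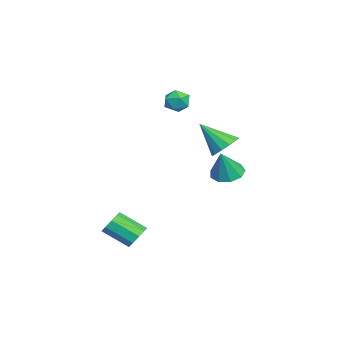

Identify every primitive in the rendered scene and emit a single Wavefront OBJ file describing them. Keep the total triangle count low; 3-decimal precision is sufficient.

v -2.766 2.944 0.671
v -2.372 3.457 1.268
v -3.174 1.656 2.049
v -2.848 3.596 1.256
v -3.298 3.528 1.059
v -3.579 3.274 0.738
v -3.601 2.916 0.396
v -3.359 2.566 0.142
v -2.928 2.337 0.055
v -2.445 2.3 0.164
v -2.065 2.468 0.434
v -1.906 2.787 0.779
v -2.021 3.156 1.09
v 2.571 -0.952 -3.228
v 3.259 -1.12 -3.268
v 2.998 -2.397 -2.392
v 2.309 -2.228 -2.352
v 3.18 -0.838 -2.88
v 2.918 -2.115 -2.005
v 2.815 -0.609 -2.656
v 2.553 -1.886 -1.78
v 2.336 -0.541 -2.699
v 2.074 -1.817 -1.823
v 1.967 -0.664 -2.989
v 1.705 -1.941 -2.114
v 1.881 -0.923 -3.392
v 1.619 -2.199 -2.516
v 2.117 -1.194 -3.717
v 1.855 -2.471 -2.841
v 2.566 -1.353 -3.814
v 2.304 -2.629 -2.938
v 3.017 -1.323 -3.636
v 2.755 -2.6 -2.76
v 0.036 3.103 0.053
v 0.819 3.274 -0.259
v 0.684 2.797 1.507
v 0.575 3.766 -0.047
v 0.078 3.947 0.212
v -0.437 3.733 0.397
v -0.732 3.224 0.421
v -0.667 2.658 0.273
v -0.273 2.301 0.023
v 0.266 2.318 -0.214
v 0.697 2.703 -0.325
v -3.244 1.109 3.164
v -3.02 0.727 3.778
v -4.2 0.353 3.042
v -3.976 -0.029 3.656
v -4.243 0.676 3.725
v -3.653 1.143 3.801
v -3.567 -0.063 3.019
v -2.977 0.404 3.095
v -3.22 0.003 3.689
v -3.638 0.459 4.125
v -3.582 0.621 2.695
v -4 1.077 3.131
f 2 1 4
f 2 4 3
f 4 1 5
f 4 5 3
f 5 1 6
f 5 6 3
f 6 1 7
f 6 7 3
f 7 1 8
f 7 8 3
f 8 1 9
f 8 9 3
f 9 1 10
f 9 10 3
f 10 1 11
f 10 11 3
f 11 1 12
f 11 12 3
f 12 1 13
f 12 13 3
f 13 1 2
f 13 2 3
f 15 14 18
f 15 18 16
f 16 18 19
f 16 19 17
f 18 14 20
f 18 20 19
f 19 20 21
f 19 21 17
f 20 14 22
f 20 22 21
f 21 22 23
f 21 23 17
f 22 14 24
f 22 24 23
f 23 24 25
f 23 25 17
f 24 14 26
f 24 26 25
f 25 26 27
f 25 27 17
f 26 14 28
f 26 28 27
f 27 28 29
f 27 29 17
f 28 14 30
f 28 30 29
f 29 30 31
f 29 31 17
f 30 14 32
f 30 32 31
f 31 32 33
f 31 33 17
f 32 14 15
f 32 15 33
f 33 15 16
f 33 16 17
f 35 34 37
f 35 37 36
f 37 34 38
f 37 38 36
f 38 34 39
f 38 39 36
f 39 34 40
f 39 40 36
f 40 34 41
f 40 41 36
f 41 34 42
f 41 42 36
f 42 34 43
f 42 43 36
f 43 34 44
f 43 44 36
f 44 34 35
f 44 35 36
f 45 56 50
f 45 50 46
f 45 46 52
f 45 52 55
f 45 55 56
f 46 50 54
f 50 56 49
f 56 55 47
f 55 52 51
f 52 46 53
f 48 54 49
f 48 49 47
f 48 47 51
f 48 51 53
f 48 53 54
f 49 54 50
f 47 49 56
f 51 47 55
f 53 51 52
f 54 53 46



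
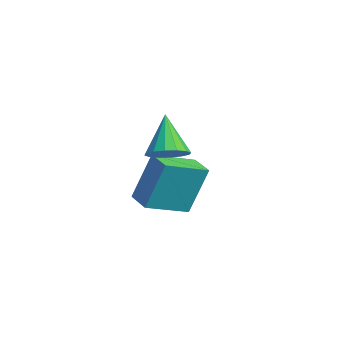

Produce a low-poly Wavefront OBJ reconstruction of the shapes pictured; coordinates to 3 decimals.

v -2.825 -2.806 -3.928
v -2.69 -2.199 -2.175
v -3.139 -1.316 -4.42
v -3.004 -0.709 -2.667
v -1.896 -2.651 -4.053
v -1.761 -2.044 -2.3
v -2.21 -1.161 -4.545
v -2.075 -0.554 -2.792
v 0.747 -2.719 -0.863
v 1.219 -2.304 -0.631
v -0.027 -2.561 0.423
v 0.991 -2.099 -0.793
v 0.698 -2.06 -0.974
v 0.418 -2.197 -1.125
v 0.226 -2.475 -1.207
v 0.174 -2.817 -1.196
v 0.275 -3.134 -1.096
v 0.503 -3.339 -0.934
v 0.796 -3.378 -0.753
v 1.076 -3.24 -0.602
v 1.268 -2.963 -0.52
v 1.32 -2.621 -0.531
f 2 4 1
f 5 2 1
f 1 4 3
f 3 5 1
f 2 8 4
f 6 2 5
f 6 8 2
f 4 8 3
f 7 5 3
f 3 8 7
f 7 6 5
f 8 6 7
f 10 9 12
f 10 12 11
f 12 9 13
f 12 13 11
f 13 9 14
f 13 14 11
f 14 9 15
f 14 15 11
f 15 9 16
f 15 16 11
f 16 9 17
f 16 17 11
f 17 9 18
f 17 18 11
f 18 9 19
f 18 19 11
f 19 9 20
f 19 20 11
f 20 9 21
f 20 21 11
f 21 9 22
f 21 22 11
f 22 9 10
f 22 10 11



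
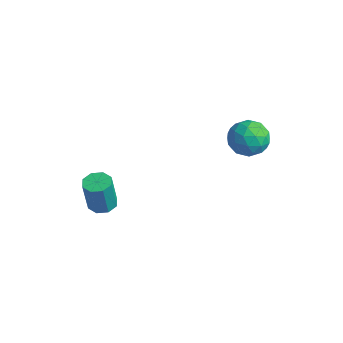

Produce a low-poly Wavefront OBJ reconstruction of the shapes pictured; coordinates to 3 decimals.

v 1.075 4.572 1.286
v 1.749 4.114 0.437
v 0.351 2.846 1.643
v 1.025 2.388 0.794
v 1.519 2.788 1.785
v 1.966 3.855 1.565
v 0.134 3.105 0.515
v 0.581 4.172 0.295
v 1.168 3.207 -0.04
v 2.023 3.011 0.745
v 0.077 3.949 1.335
v 0.932 3.753 2.12
v 1.475 4.495 0.83
v 0.625 2.465 1.25
v 0.915 2.701 1.833
v 1.311 2.431 1.333
v 1.603 4.342 1.493
v 1.999 4.073 0.994
v 1.864 3.293 1.787
v 0.101 2.887 1.086
v 0.497 2.618 0.587
v 0.789 4.529 0.747
v 1.185 4.259 0.247
v 0.236 3.667 0.293
v 1.53 3.692 0.051
v 1.105 2.678 0.26
v 0.581 3.1 0.097
v 0.844 3.727 -0.033
v 2.033 3.577 0.512
v 1.608 2.562 0.722
v 1.898 2.797 1.305
v 2.16 3.425 1.175
v 1.691 3.044 0.232
v 0.492 4.398 1.358
v 0.067 3.383 1.568
v -0.06 3.535 0.905
v 0.202 4.163 0.775
v 0.995 4.282 1.82
v 0.57 3.268 2.029
v 1.256 3.233 2.113
v 1.519 3.86 1.983
v 0.409 3.916 1.848
v -2.979 -2.751 -3.943
v -2.545 -3.403 -4.105
v -2.387 -3.801 -2.079
v -2.821 -3.149 -1.917
v -2.199 -2.903 -4.033
v -2.041 -3.302 -2.008
v -2.31 -2.314 -3.909
v -2.152 -2.712 -1.884
v -2.812 -1.981 -3.804
v -2.654 -2.379 -1.779
v -3.413 -2.099 -3.781
v -3.255 -2.497 -1.755
v -3.759 -2.598 -3.852
v -3.601 -2.997 -1.827
v -3.648 -3.188 -3.976
v -3.49 -3.586 -1.951
v -3.146 -3.521 -4.081
v -2.988 -3.919 -2.056
f 1 38 17
f 38 12 41
f 17 41 6
f 38 41 17
f 1 17 13
f 17 6 18
f 13 18 2
f 17 18 13
f 1 13 22
f 13 2 23
f 22 23 8
f 13 23 22
f 1 22 34
f 22 8 37
f 34 37 11
f 22 37 34
f 1 34 38
f 34 11 42
f 38 42 12
f 34 42 38
f 2 18 29
f 18 6 32
f 29 32 10
f 18 32 29
f 6 41 19
f 41 12 40
f 19 40 5
f 41 40 19
f 12 42 39
f 42 11 35
f 39 35 3
f 42 35 39
f 11 37 36
f 37 8 24
f 36 24 7
f 37 24 36
f 8 23 28
f 23 2 25
f 28 25 9
f 23 25 28
f 4 30 16
f 30 10 31
f 16 31 5
f 30 31 16
f 4 16 14
f 16 5 15
f 14 15 3
f 16 15 14
f 4 14 21
f 14 3 20
f 21 20 7
f 14 20 21
f 4 21 26
f 21 7 27
f 26 27 9
f 21 27 26
f 4 26 30
f 26 9 33
f 30 33 10
f 26 33 30
f 5 31 19
f 31 10 32
f 19 32 6
f 31 32 19
f 3 15 39
f 15 5 40
f 39 40 12
f 15 40 39
f 7 20 36
f 20 3 35
f 36 35 11
f 20 35 36
f 9 27 28
f 27 7 24
f 28 24 8
f 27 24 28
f 10 33 29
f 33 9 25
f 29 25 2
f 33 25 29
f 44 43 47
f 44 47 45
f 45 47 48
f 45 48 46
f 47 43 49
f 47 49 48
f 48 49 50
f 48 50 46
f 49 43 51
f 49 51 50
f 50 51 52
f 50 52 46
f 51 43 53
f 51 53 52
f 52 53 54
f 52 54 46
f 53 43 55
f 53 55 54
f 54 55 56
f 54 56 46
f 55 43 57
f 55 57 56
f 56 57 58
f 56 58 46
f 57 43 59
f 57 59 58
f 58 59 60
f 58 60 46
f 59 43 44
f 59 44 60
f 60 44 45
f 60 45 46



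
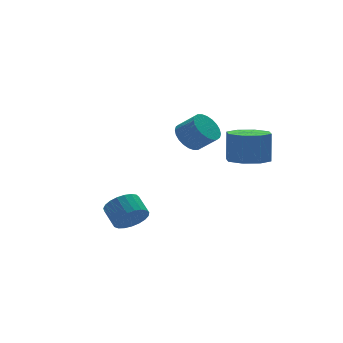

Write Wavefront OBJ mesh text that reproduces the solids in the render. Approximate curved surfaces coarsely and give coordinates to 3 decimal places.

v -3.516 -1.044 -0.298
v -3.265 -0.626 -1.018
v -3.252 0.323 -0.462
v -3.504 -0.096 0.258
v -3.626 -0.607 -1.042
v -3.613 0.342 -0.486
v -3.967 -0.664 -0.937
v -3.954 0.285 -0.381
v -4.231 -0.786 -0.722
v -4.218 0.163 -0.166
v -4.371 -0.953 -0.434
v -4.358 -0.004 0.123
v -4.363 -1.136 -0.122
v -4.35 -0.187 0.435
v -4.209 -1.303 0.16
v -4.196 -0.354 0.716
v -3.935 -1.426 0.362
v -3.923 -0.477 0.918
v -3.589 -1.482 0.45
v -3.576 -0.533 1.006
v -3.23 -1.463 0.409
v -3.217 -0.514 0.965
v -2.921 -1.371 0.246
v -2.908 -0.422 0.802
v -2.714 -1.223 -0.012
v -2.702 -0.274 0.544
v -2.647 -1.044 -0.319
v -2.634 -0.095 0.237
v -2.729 -0.865 -0.622
v -2.716 0.084 -0.066
v -2.948 -0.717 -0.87
v -2.935 0.232 -0.314
v 1.817 3.09 1.913
v 2.595 3.255 1.513
v 3.181 2.514 2.347
v 2.403 2.35 2.747
v 2.585 3.51 1.748
v 3.17 2.769 2.582
v 2.457 3.702 2.008
v 3.042 2.961 2.842
v 2.232 3.801 2.253
v 2.817 3.06 3.087
v 1.944 3.791 2.447
v 2.529 3.05 3.281
v 1.637 3.675 2.559
v 2.222 2.934 3.393
v 1.357 3.47 2.573
v 1.942 2.729 3.407
v 1.147 3.207 2.487
v 1.732 2.466 3.321
v 1.039 2.926 2.313
v 1.625 2.185 3.147
v 1.05 2.671 2.078
v 1.635 1.93 2.912
v 1.178 2.479 1.818
v 1.763 1.738 2.652
v 1.403 2.38 1.573
v 1.988 1.639 2.407
v 1.691 2.39 1.379
v 2.276 1.649 2.213
v 1.998 2.506 1.267
v 2.583 1.765 2.101
v 2.278 2.711 1.253
v 2.863 1.97 2.087
v 2.488 2.974 1.339
v 3.073 2.233 2.173
v 1.539 -2.634 2.829
v 2.282 -1.964 2.585
v 2.484 -1.635 4.107
v 1.741 -2.306 4.351
v 1.568 -1.629 2.608
v 1.771 -1.3 4.13
v 0.838 -1.883 2.76
v 1.041 -1.554 4.282
v 0.518 -2.577 2.953
v 0.72 -2.248 4.475
v 0.796 -3.305 3.073
v 0.998 -2.976 4.595
v 1.509 -3.64 3.05
v 1.712 -3.311 4.572
v 2.239 -3.386 2.898
v 2.442 -3.057 4.42
v 2.56 -2.692 2.705
v 2.762 -2.363 4.227
f 2 1 5
f 2 5 3
f 3 5 6
f 3 6 4
f 5 1 7
f 5 7 6
f 6 7 8
f 6 8 4
f 7 1 9
f 7 9 8
f 8 9 10
f 8 10 4
f 9 1 11
f 9 11 10
f 10 11 12
f 10 12 4
f 11 1 13
f 11 13 12
f 12 13 14
f 12 14 4
f 13 1 15
f 13 15 14
f 14 15 16
f 14 16 4
f 15 1 17
f 15 17 16
f 16 17 18
f 16 18 4
f 17 1 19
f 17 19 18
f 18 19 20
f 18 20 4
f 19 1 21
f 19 21 20
f 20 21 22
f 20 22 4
f 21 1 23
f 21 23 22
f 22 23 24
f 22 24 4
f 23 1 25
f 23 25 24
f 24 25 26
f 24 26 4
f 25 1 27
f 25 27 26
f 26 27 28
f 26 28 4
f 27 1 29
f 27 29 28
f 28 29 30
f 28 30 4
f 29 1 31
f 29 31 30
f 30 31 32
f 30 32 4
f 31 1 2
f 31 2 32
f 32 2 3
f 32 3 4
f 34 33 37
f 34 37 35
f 35 37 38
f 35 38 36
f 37 33 39
f 37 39 38
f 38 39 40
f 38 40 36
f 39 33 41
f 39 41 40
f 40 41 42
f 40 42 36
f 41 33 43
f 41 43 42
f 42 43 44
f 42 44 36
f 43 33 45
f 43 45 44
f 44 45 46
f 44 46 36
f 45 33 47
f 45 47 46
f 46 47 48
f 46 48 36
f 47 33 49
f 47 49 48
f 48 49 50
f 48 50 36
f 49 33 51
f 49 51 50
f 50 51 52
f 50 52 36
f 51 33 53
f 51 53 52
f 52 53 54
f 52 54 36
f 53 33 55
f 53 55 54
f 54 55 56
f 54 56 36
f 55 33 57
f 55 57 56
f 56 57 58
f 56 58 36
f 57 33 59
f 57 59 58
f 58 59 60
f 58 60 36
f 59 33 61
f 59 61 60
f 60 61 62
f 60 62 36
f 61 33 63
f 61 63 62
f 62 63 64
f 62 64 36
f 63 33 65
f 63 65 64
f 64 65 66
f 64 66 36
f 65 33 34
f 65 34 66
f 66 34 35
f 66 35 36
f 68 67 71
f 68 71 69
f 69 71 72
f 69 72 70
f 71 67 73
f 71 73 72
f 72 73 74
f 72 74 70
f 73 67 75
f 73 75 74
f 74 75 76
f 74 76 70
f 75 67 77
f 75 77 76
f 76 77 78
f 76 78 70
f 77 67 79
f 77 79 78
f 78 79 80
f 78 80 70
f 79 67 81
f 79 81 80
f 80 81 82
f 80 82 70
f 81 67 83
f 81 83 82
f 82 83 84
f 82 84 70
f 83 67 68
f 83 68 84
f 84 68 69
f 84 69 70



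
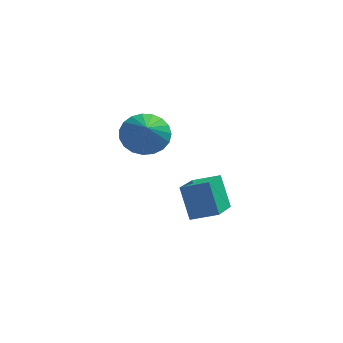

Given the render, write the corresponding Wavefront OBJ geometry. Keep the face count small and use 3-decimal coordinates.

v -1.647 0.941 2.761
v -0.808 1.339 3.006
v -1.513 0.119 3.639
v -1.066 1.541 3.235
v -1.424 1.639 3.382
v -1.821 1.617 3.421
v -2.187 1.477 3.347
v -2.46 1.245 3.171
v -2.593 0.961 2.924
v -2.562 0.673 2.649
v -2.373 0.431 2.394
v -2.058 0.278 2.202
v -1.672 0.239 2.107
v -1.282 0.322 2.125
v -0.955 0.512 2.253
v -0.748 0.776 2.469
v -0.696 1.068 2.735
v -0.432 1.563 -0.539
v 0.659 1.498 -0.15
v -0.065 3.251 -1.282
v 1.025 3.185 -0.893
v -0.005 0.895 -1.847
v 1.085 0.829 -1.458
v 0.361 2.582 -2.59
v 1.452 2.517 -2.201
f 2 1 4
f 2 4 3
f 4 1 5
f 4 5 3
f 5 1 6
f 5 6 3
f 6 1 7
f 6 7 3
f 7 1 8
f 7 8 3
f 8 1 9
f 8 9 3
f 9 1 10
f 9 10 3
f 10 1 11
f 10 11 3
f 11 1 12
f 11 12 3
f 12 1 13
f 12 13 3
f 13 1 14
f 13 14 3
f 14 1 15
f 14 15 3
f 15 1 16
f 15 16 3
f 16 1 17
f 16 17 3
f 17 1 2
f 17 2 3
f 19 21 18
f 22 19 18
f 18 21 20
f 20 22 18
f 19 25 21
f 23 19 22
f 23 25 19
f 21 25 20
f 24 22 20
f 20 25 24
f 24 23 22
f 25 23 24



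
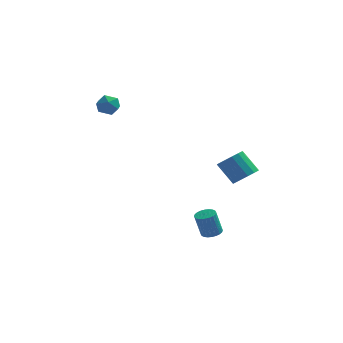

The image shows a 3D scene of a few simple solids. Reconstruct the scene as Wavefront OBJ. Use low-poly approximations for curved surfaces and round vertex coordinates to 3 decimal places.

v -3.731 0.131 3.895
v -3.116 0.358 4.044
v -3.304 -0.818 3.576
v -2.689 -0.591 3.725
v -3.13 -0.717 4.218
v -3.394 -0.13 4.415
v -3.026 -0.33 3.205
v -3.29 0.257 3.402
v -2.68 0.073 3.618
v -2.744 -0.166 4.244
v -3.676 -0.294 3.376
v -3.74 -0.533 4.002
v 2.017 -3.469 -2.91
v 2.529 -3.427 -2.777
v 2.214 -3.49 -1.538
v 1.703 -3.531 -1.67
v 2.472 -3.228 -2.782
v 2.157 -3.291 -1.543
v 2.346 -3.066 -2.806
v 2.031 -3.129 -1.567
v 2.17 -2.965 -2.845
v 1.855 -3.028 -1.606
v 1.971 -2.941 -2.895
v 1.656 -3.004 -1.656
v 1.779 -2.997 -2.946
v 1.464 -3.06 -1.707
v 1.623 -3.125 -2.992
v 1.308 -3.188 -1.753
v 1.527 -3.305 -3.026
v 1.212 -3.368 -1.787
v 1.506 -3.51 -3.042
v 1.191 -3.573 -1.803
v 1.563 -3.709 -3.037
v 1.248 -3.772 -1.798
v 1.689 -3.871 -3.013
v 1.374 -3.934 -1.774
v 1.865 -3.972 -2.974
v 1.55 -4.035 -1.735
v 2.064 -3.996 -2.924
v 1.749 -4.059 -1.685
v 2.256 -3.94 -2.873
v 1.941 -4.003 -1.634
v 2.412 -3.812 -2.827
v 2.097 -3.875 -1.588
v 2.508 -3.632 -2.793
v 2.193 -3.695 -1.554
v 3.6 -3.885 1.088
v 4.174 -3.579 1.397
v 3.394 -3.109 2.38
v 2.82 -3.415 2.072
v 4.039 -3.32 1.166
v 3.259 -2.849 2.149
v 3.786 -3.212 0.914
v 3.006 -2.742 1.897
v 3.483 -3.284 0.709
v 2.704 -2.814 1.692
v 3.212 -3.518 0.605
v 2.433 -3.048 1.589
v 3.045 -3.85 0.631
v 2.265 -3.38 1.615
v 3.026 -4.191 0.78
v 2.246 -3.721 1.763
v 3.161 -4.451 1.011
v 2.381 -3.98 1.994
v 3.414 -4.558 1.263
v 2.634 -4.088 2.246
v 3.716 -4.486 1.468
v 2.937 -4.016 2.451
v 3.987 -4.252 1.571
v 3.208 -3.782 2.555
v 4.155 -3.92 1.545
v 3.375 -3.45 2.529
f 1 12 6
f 1 6 2
f 1 2 8
f 1 8 11
f 1 11 12
f 2 6 10
f 6 12 5
f 12 11 3
f 11 8 7
f 8 2 9
f 4 10 5
f 4 5 3
f 4 3 7
f 4 7 9
f 4 9 10
f 5 10 6
f 3 5 12
f 7 3 11
f 9 7 8
f 10 9 2
f 14 13 17
f 14 17 15
f 15 17 18
f 15 18 16
f 17 13 19
f 17 19 18
f 18 19 20
f 18 20 16
f 19 13 21
f 19 21 20
f 20 21 22
f 20 22 16
f 21 13 23
f 21 23 22
f 22 23 24
f 22 24 16
f 23 13 25
f 23 25 24
f 24 25 26
f 24 26 16
f 25 13 27
f 25 27 26
f 26 27 28
f 26 28 16
f 27 13 29
f 27 29 28
f 28 29 30
f 28 30 16
f 29 13 31
f 29 31 30
f 30 31 32
f 30 32 16
f 31 13 33
f 31 33 32
f 32 33 34
f 32 34 16
f 33 13 35
f 33 35 34
f 34 35 36
f 34 36 16
f 35 13 37
f 35 37 36
f 36 37 38
f 36 38 16
f 37 13 39
f 37 39 38
f 38 39 40
f 38 40 16
f 39 13 41
f 39 41 40
f 40 41 42
f 40 42 16
f 41 13 43
f 41 43 42
f 42 43 44
f 42 44 16
f 43 13 45
f 43 45 44
f 44 45 46
f 44 46 16
f 45 13 14
f 45 14 46
f 46 14 15
f 46 15 16
f 48 47 51
f 48 51 49
f 49 51 52
f 49 52 50
f 51 47 53
f 51 53 52
f 52 53 54
f 52 54 50
f 53 47 55
f 53 55 54
f 54 55 56
f 54 56 50
f 55 47 57
f 55 57 56
f 56 57 58
f 56 58 50
f 57 47 59
f 57 59 58
f 58 59 60
f 58 60 50
f 59 47 61
f 59 61 60
f 60 61 62
f 60 62 50
f 61 47 63
f 61 63 62
f 62 63 64
f 62 64 50
f 63 47 65
f 63 65 64
f 64 65 66
f 64 66 50
f 65 47 67
f 65 67 66
f 66 67 68
f 66 68 50
f 67 47 69
f 67 69 68
f 68 69 70
f 68 70 50
f 69 47 71
f 69 71 70
f 70 71 72
f 70 72 50
f 71 47 48
f 71 48 72
f 72 48 49
f 72 49 50



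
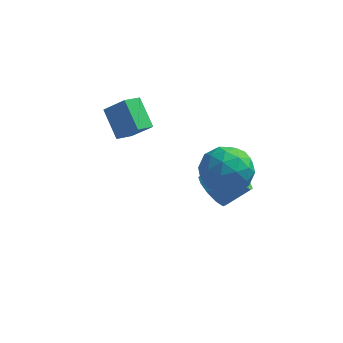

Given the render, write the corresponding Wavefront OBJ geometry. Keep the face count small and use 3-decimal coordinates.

v -1.005 2.344 0.559
v -0.094 2.132 1.461
v -1.698 3.338 1.494
v -0.787 3.125 2.396
v -0.493 3.035 0.204
v 0.418 2.822 1.106
v -1.186 4.028 1.139
v -0.275 3.816 2.041
v 3.307 -0.292 2.813
v 3.955 -0.191 1.861
v 3.745 -2.109 2.919
v 4.393 -2.008 1.967
v 4.729 -1.501 2.951
v 4.458 -0.379 2.885
v 3.242 -1.921 1.895
v 2.971 -0.799 1.829
v 3.915 -1.198 1.293
v 4.834 -0.939 1.945
v 2.866 -1.361 2.835
v 3.785 -1.102 3.487
v 3.593 -0.082 2.328
v 4.107 -2.218 2.452
v 4.305 -1.92 3.031
v 4.686 -1.861 2.471
v 3.888 -0.192 2.93
v 4.269 -0.133 2.37
v 4.724 -0.903 3.011
v 3.431 -2.167 2.41
v 3.812 -2.108 1.85
v 3.014 -0.439 2.309
v 3.395 -0.38 1.749
v 2.976 -1.397 1.769
v 3.95 -0.615 1.434
v 4.207 -1.683 1.496
v 3.53 -1.632 1.454
v 3.371 -0.972 1.416
v 4.49 -0.462 1.818
v 4.747 -1.53 1.88
v 4.945 -1.232 2.458
v 4.786 -0.573 2.42
v 4.466 -1.054 1.484
v 2.953 -0.77 2.9
v 3.21 -1.838 2.962
v 2.914 -1.727 2.36
v 2.755 -1.068 2.322
v 3.493 -0.617 3.284
v 3.75 -1.685 3.346
v 4.329 -1.328 3.364
v 4.17 -0.668 3.326
v 3.234 -1.246 3.296
v 2.957 1.931 -1.98
v 3.486 1.268 -2.28
v 4.513 1.726 -1.48
v 3.983 2.389 -1.18
v 3.553 1.707 -2.616
v 4.579 2.164 -1.816
v 3.391 2.231 -2.709
v 4.418 2.688 -1.909
v 3.064 2.641 -2.524
v 4.091 3.098 -1.723
v 2.696 2.779 -2.131
v 3.723 3.237 -1.33
v 2.427 2.594 -1.68
v 3.454 3.052 -0.88
v 2.361 2.156 -1.344
v 3.387 2.613 -0.544
v 2.522 1.632 -1.251
v 3.549 2.089 -0.451
v 2.849 1.222 -1.437
v 3.876 1.679 -0.636
v 3.217 1.083 -1.83
v 4.244 1.541 -1.029
f 2 4 1
f 5 2 1
f 1 4 3
f 3 5 1
f 2 8 4
f 6 2 5
f 6 8 2
f 4 8 3
f 7 5 3
f 3 8 7
f 7 6 5
f 8 6 7
f 9 46 25
f 46 20 49
f 25 49 14
f 46 49 25
f 9 25 21
f 25 14 26
f 21 26 10
f 25 26 21
f 9 21 30
f 21 10 31
f 30 31 16
f 21 31 30
f 9 30 42
f 30 16 45
f 42 45 19
f 30 45 42
f 9 42 46
f 42 19 50
f 46 50 20
f 42 50 46
f 10 26 37
f 26 14 40
f 37 40 18
f 26 40 37
f 14 49 27
f 49 20 48
f 27 48 13
f 49 48 27
f 20 50 47
f 50 19 43
f 47 43 11
f 50 43 47
f 19 45 44
f 45 16 32
f 44 32 15
f 45 32 44
f 16 31 36
f 31 10 33
f 36 33 17
f 31 33 36
f 12 38 24
f 38 18 39
f 24 39 13
f 38 39 24
f 12 24 22
f 24 13 23
f 22 23 11
f 24 23 22
f 12 22 29
f 22 11 28
f 29 28 15
f 22 28 29
f 12 29 34
f 29 15 35
f 34 35 17
f 29 35 34
f 12 34 38
f 34 17 41
f 38 41 18
f 34 41 38
f 13 39 27
f 39 18 40
f 27 40 14
f 39 40 27
f 11 23 47
f 23 13 48
f 47 48 20
f 23 48 47
f 15 28 44
f 28 11 43
f 44 43 19
f 28 43 44
f 17 35 36
f 35 15 32
f 36 32 16
f 35 32 36
f 18 41 37
f 41 17 33
f 37 33 10
f 41 33 37
f 52 51 55
f 52 55 53
f 53 55 56
f 53 56 54
f 55 51 57
f 55 57 56
f 56 57 58
f 56 58 54
f 57 51 59
f 57 59 58
f 58 59 60
f 58 60 54
f 59 51 61
f 59 61 60
f 60 61 62
f 60 62 54
f 61 51 63
f 61 63 62
f 62 63 64
f 62 64 54
f 63 51 65
f 63 65 64
f 64 65 66
f 64 66 54
f 65 51 67
f 65 67 66
f 66 67 68
f 66 68 54
f 67 51 69
f 67 69 68
f 68 69 70
f 68 70 54
f 69 51 71
f 69 71 70
f 70 71 72
f 70 72 54
f 71 51 52
f 71 52 72
f 72 52 53
f 72 53 54



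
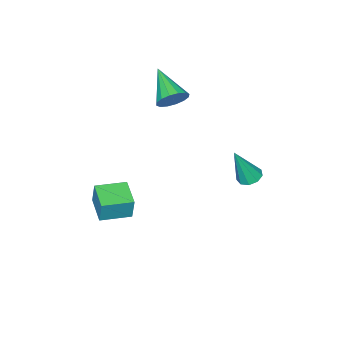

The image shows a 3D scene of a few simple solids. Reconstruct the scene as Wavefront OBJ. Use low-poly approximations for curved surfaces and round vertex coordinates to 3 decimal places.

v -1.141 3.571 -0.534
v -0.534 3.547 -0.766
v -0.419 3.209 1.394
v -0.636 3.964 -0.649
v -0.973 4.197 -0.479
v -1.39 4.138 -0.334
v -1.69 3.814 -0.283
v -1.733 3.376 -0.349
v -1.499 3.03 -0.501
v -1.098 2.937 -0.669
v -0.717 3.141 -0.774
v -2.02 -2.004 1.53
v -1.698 -2.526 0.927
v -2.78 -3.676 2.57
v -1.374 -2.486 1.229
v -1.222 -2.317 1.612
v -1.285 -2.064 1.973
v -1.544 -1.795 2.215
v -1.93 -1.582 2.274
v -2.341 -1.483 2.134
v -2.665 -1.523 1.832
v -2.817 -1.692 1.449
v -2.755 -1.945 1.088
v -2.496 -2.214 0.845
v -2.109 -2.427 0.786
v 2.462 -3.163 -3.891
v 2.542 -2.917 -2.617
v 1.112 -2.307 -3.971
v 1.193 -2.061 -2.697
v 3.267 -1.919 -4.183
v 3.348 -1.673 -2.909
v 1.918 -1.063 -4.263
v 1.998 -0.817 -2.989
f 2 1 4
f 2 4 3
f 4 1 5
f 4 5 3
f 5 1 6
f 5 6 3
f 6 1 7
f 6 7 3
f 7 1 8
f 7 8 3
f 8 1 9
f 8 9 3
f 9 1 10
f 9 10 3
f 10 1 11
f 10 11 3
f 11 1 2
f 11 2 3
f 13 12 15
f 13 15 14
f 15 12 16
f 15 16 14
f 16 12 17
f 16 17 14
f 17 12 18
f 17 18 14
f 18 12 19
f 18 19 14
f 19 12 20
f 19 20 14
f 20 12 21
f 20 21 14
f 21 12 22
f 21 22 14
f 22 12 23
f 22 23 14
f 23 12 24
f 23 24 14
f 24 12 25
f 24 25 14
f 25 12 13
f 25 13 14
f 27 29 26
f 30 27 26
f 26 29 28
f 28 30 26
f 27 33 29
f 31 27 30
f 31 33 27
f 29 33 28
f 32 30 28
f 28 33 32
f 32 31 30
f 33 31 32



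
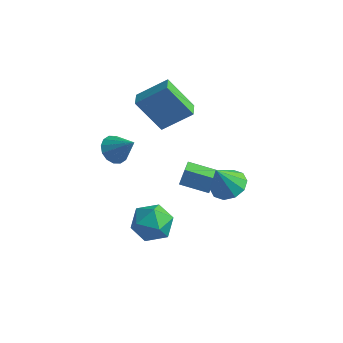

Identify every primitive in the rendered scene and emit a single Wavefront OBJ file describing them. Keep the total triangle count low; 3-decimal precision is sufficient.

v -4.143 -3.712 2.062
v -3.665 -4.058 1.583
v -3.137 -3.728 3.078
v -3.604 -3.673 1.528
v -3.687 -3.299 1.617
v -3.893 -3.035 1.824
v -4.166 -2.954 2.096
v -4.432 -3.075 2.358
v -4.622 -3.367 2.541
v -4.683 -3.752 2.596
v -4.599 -4.126 2.508
v -4.393 -4.389 2.3
v -4.121 -4.471 2.029
v -3.854 -4.35 1.766
v -2.831 -0.124 -3.257
v -2.741 0.277 -2.456
v -3.207 0.912 -3.732
v -3.117 1.312 -2.931
v -1.443 0.228 -3.589
v -1.353 0.628 -2.788
v -1.819 1.263 -4.064
v -1.729 1.664 -3.263
v -3.603 -0.381 0.841
v -4.826 -0.635 2.466
v -3.957 0.366 0.691
v -5.18 0.112 2.316
v -2.38 0.408 1.884
v -3.603 0.154 3.509
v -2.734 1.155 1.734
v -3.957 0.901 3.359
v -0.164 -0.35 -1.758
v 0.718 -0.517 -1.558
v -0.576 -0.85 -0.362
v 0.601 0.017 -1.401
v 0.191 0.411 -1.381
v -0.354 0.514 -1.505
v -0.827 0.287 -1.726
v -1.046 -0.183 -1.959
v -0.928 -0.717 -2.116
v -0.518 -1.11 -2.136
v 0.027 -1.214 -2.011
v 0.499 -0.987 -1.791
v -2.939 -3.241 -2.822
v -2.372 -2.928 -1.954
v -2.088 -4.772 -2.826
v -1.521 -4.459 -1.958
v -2.58 -4.665 -1.867
v -3.106 -3.719 -1.864
v -1.354 -3.981 -2.916
v -1.88 -3.035 -2.913
v -1.392 -3.385 -2.012
v -2.149 -3.808 -1.364
v -2.311 -3.892 -3.416
v -3.068 -4.315 -2.768
f 2 1 4
f 2 4 3
f 4 1 5
f 4 5 3
f 5 1 6
f 5 6 3
f 6 1 7
f 6 7 3
f 7 1 8
f 7 8 3
f 8 1 9
f 8 9 3
f 9 1 10
f 9 10 3
f 10 1 11
f 10 11 3
f 11 1 12
f 11 12 3
f 12 1 13
f 12 13 3
f 13 1 14
f 13 14 3
f 14 1 2
f 14 2 3
f 16 18 15
f 19 16 15
f 15 18 17
f 17 19 15
f 16 22 18
f 20 16 19
f 20 22 16
f 18 22 17
f 21 19 17
f 17 22 21
f 21 20 19
f 22 20 21
f 24 26 23
f 27 24 23
f 23 26 25
f 25 27 23
f 24 30 26
f 28 24 27
f 28 30 24
f 26 30 25
f 29 27 25
f 25 30 29
f 29 28 27
f 30 28 29
f 32 31 34
f 32 34 33
f 34 31 35
f 34 35 33
f 35 31 36
f 35 36 33
f 36 31 37
f 36 37 33
f 37 31 38
f 37 38 33
f 38 31 39
f 38 39 33
f 39 31 40
f 39 40 33
f 40 31 41
f 40 41 33
f 41 31 42
f 41 42 33
f 42 31 32
f 42 32 33
f 43 54 48
f 43 48 44
f 43 44 50
f 43 50 53
f 43 53 54
f 44 48 52
f 48 54 47
f 54 53 45
f 53 50 49
f 50 44 51
f 46 52 47
f 46 47 45
f 46 45 49
f 46 49 51
f 46 51 52
f 47 52 48
f 45 47 54
f 49 45 53
f 51 49 50
f 52 51 44



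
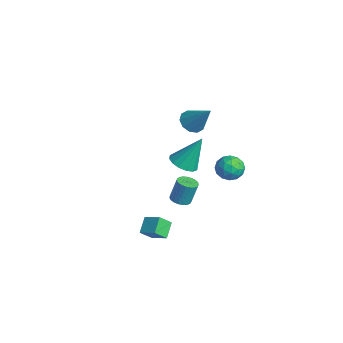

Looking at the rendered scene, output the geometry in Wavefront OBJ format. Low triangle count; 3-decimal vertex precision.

v -3.822 3.495 0.654
v -3.202 3.531 0.151
v -2.678 4.085 2.106
v -3.426 3.972 0.148
v -3.801 4.23 0.339
v -4.185 4.209 0.651
v -4.43 3.914 0.963
v -4.443 3.46 1.158
v -4.219 3.019 1.16
v -3.843 2.76 0.969
v -3.46 2.782 0.658
v -3.215 3.077 0.345
v -1.576 2.067 -0.814
v -0.729 1.87 -0.826
v -1.324 3.033 1.034
v -0.758 2.27 -1.031
v -1.007 2.615 -1.178
v -1.408 2.814 -1.227
v -1.854 2.813 -1.166
v -2.225 2.612 -1.01
v -2.423 2.265 -0.802
v -2.394 1.865 -0.597
v -2.145 1.519 -0.45
v -1.744 1.32 -0.401
v -1.298 1.322 -0.462
v -0.926 1.523 -0.618
v 3.349 -0.118 0.333
v 3.791 0.221 0.212
v 3.853 0.596 1.486
v 3.411 0.258 1.607
v 3.607 0.367 0.178
v 3.669 0.742 1.452
v 3.378 0.428 0.171
v 3.44 0.803 1.445
v 3.145 0.395 0.192
v 3.206 0.77 1.466
v 2.946 0.274 0.237
v 3.008 0.649 1.511
v 2.817 0.085 0.299
v 2.879 0.46 1.573
v 2.781 -0.139 0.367
v 2.842 0.236 1.641
v 2.842 -0.36 0.428
v 2.904 0.015 1.703
v 2.991 -0.538 0.474
v 3.053 -0.163 1.748
v 3.203 -0.644 0.495
v 3.264 -0.269 1.769
v 3.439 -0.659 0.488
v 3.5 -0.284 1.762
v 3.66 -0.58 0.454
v 3.721 -0.205 1.728
v 3.827 -0.421 0.399
v 3.889 -0.046 1.674
v 3.912 -0.21 0.333
v 3.973 0.165 1.607
v 3.899 0.017 0.266
v 3.961 0.393 1.541
v 2.242 -0.967 -2.009
v 2.313 -1.646 -1.349
v 3.053 -0.472 -1.586
v 3.124 -1.151 -0.926
v 2.876 -1.489 -2.614
v 2.947 -2.168 -1.954
v 3.687 -0.994 -2.191
v 3.758 -1.673 -1.531
v 3.027 3.02 2.256
v 3.581 2.89 2.832
v 3.559 2.07 1.528
v 4.113 1.94 2.104
v 3.338 1.748 2.238
v 3.01 2.335 2.688
v 4.13 2.625 1.672
v 3.802 3.212 2.122
v 4.264 2.646 2.47
v 3.774 2.104 2.82
v 3.366 2.856 1.54
v 2.876 2.314 1.89
v 3.257 3.039 2.608
v 3.883 1.921 1.752
v 3.427 1.809 1.831
v 3.753 1.732 2.169
v 2.921 2.712 2.523
v 3.247 2.636 2.861
v 3.105 1.965 2.513
v 3.893 2.324 1.499
v 4.219 2.248 1.837
v 3.387 3.228 2.191
v 3.713 3.151 2.529
v 4.035 2.995 1.847
v 3.984 2.819 2.734
v 4.297 2.26 2.306
v 4.307 2.663 2.052
v 4.114 3.008 2.317
v 3.697 2.5 2.939
v 4.009 1.941 2.511
v 3.554 1.829 2.59
v 3.361 2.174 2.855
v 4.098 2.356 2.727
v 3.131 3.019 1.849
v 3.443 2.46 1.421
v 3.779 2.786 1.505
v 3.586 3.131 1.77
v 2.843 2.7 2.054
v 3.156 2.141 1.626
v 3.026 1.952 2.043
v 2.833 2.297 2.308
v 3.042 2.604 1.633
f 2 1 4
f 2 4 3
f 4 1 5
f 4 5 3
f 5 1 6
f 5 6 3
f 6 1 7
f 6 7 3
f 7 1 8
f 7 8 3
f 8 1 9
f 8 9 3
f 9 1 10
f 9 10 3
f 10 1 11
f 10 11 3
f 11 1 12
f 11 12 3
f 12 1 2
f 12 2 3
f 14 13 16
f 14 16 15
f 16 13 17
f 16 17 15
f 17 13 18
f 17 18 15
f 18 13 19
f 18 19 15
f 19 13 20
f 19 20 15
f 20 13 21
f 20 21 15
f 21 13 22
f 21 22 15
f 22 13 23
f 22 23 15
f 23 13 24
f 23 24 15
f 24 13 25
f 24 25 15
f 25 13 26
f 25 26 15
f 26 13 14
f 26 14 15
f 28 27 31
f 28 31 29
f 29 31 32
f 29 32 30
f 31 27 33
f 31 33 32
f 32 33 34
f 32 34 30
f 33 27 35
f 33 35 34
f 34 35 36
f 34 36 30
f 35 27 37
f 35 37 36
f 36 37 38
f 36 38 30
f 37 27 39
f 37 39 38
f 38 39 40
f 38 40 30
f 39 27 41
f 39 41 40
f 40 41 42
f 40 42 30
f 41 27 43
f 41 43 42
f 42 43 44
f 42 44 30
f 43 27 45
f 43 45 44
f 44 45 46
f 44 46 30
f 45 27 47
f 45 47 46
f 46 47 48
f 46 48 30
f 47 27 49
f 47 49 48
f 48 49 50
f 48 50 30
f 49 27 51
f 49 51 50
f 50 51 52
f 50 52 30
f 51 27 53
f 51 53 52
f 52 53 54
f 52 54 30
f 53 27 55
f 53 55 54
f 54 55 56
f 54 56 30
f 55 27 57
f 55 57 56
f 56 57 58
f 56 58 30
f 57 27 28
f 57 28 58
f 58 28 29
f 58 29 30
f 60 62 59
f 63 60 59
f 59 62 61
f 61 63 59
f 60 66 62
f 64 60 63
f 64 66 60
f 62 66 61
f 65 63 61
f 61 66 65
f 65 64 63
f 66 64 65
f 67 104 83
f 104 78 107
f 83 107 72
f 104 107 83
f 67 83 79
f 83 72 84
f 79 84 68
f 83 84 79
f 67 79 88
f 79 68 89
f 88 89 74
f 79 89 88
f 67 88 100
f 88 74 103
f 100 103 77
f 88 103 100
f 67 100 104
f 100 77 108
f 104 108 78
f 100 108 104
f 68 84 95
f 84 72 98
f 95 98 76
f 84 98 95
f 72 107 85
f 107 78 106
f 85 106 71
f 107 106 85
f 78 108 105
f 108 77 101
f 105 101 69
f 108 101 105
f 77 103 102
f 103 74 90
f 102 90 73
f 103 90 102
f 74 89 94
f 89 68 91
f 94 91 75
f 89 91 94
f 70 96 82
f 96 76 97
f 82 97 71
f 96 97 82
f 70 82 80
f 82 71 81
f 80 81 69
f 82 81 80
f 70 80 87
f 80 69 86
f 87 86 73
f 80 86 87
f 70 87 92
f 87 73 93
f 92 93 75
f 87 93 92
f 70 92 96
f 92 75 99
f 96 99 76
f 92 99 96
f 71 97 85
f 97 76 98
f 85 98 72
f 97 98 85
f 69 81 105
f 81 71 106
f 105 106 78
f 81 106 105
f 73 86 102
f 86 69 101
f 102 101 77
f 86 101 102
f 75 93 94
f 93 73 90
f 94 90 74
f 93 90 94
f 76 99 95
f 99 75 91
f 95 91 68
f 99 91 95



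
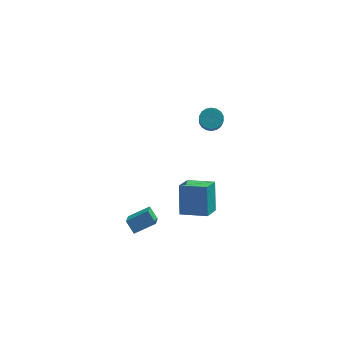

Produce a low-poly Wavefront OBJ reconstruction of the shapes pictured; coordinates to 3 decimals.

v 3.663 4.018 2.852
v 4.354 4.144 2.955
v 4.349 3.107 4.252
v 3.657 2.982 4.148
v 4.215 4.366 3.132
v 4.209 3.329 4.428
v 3.966 4.519 3.253
v 3.961 3.482 4.55
v 3.658 4.573 3.295
v 3.653 3.536 4.592
v 3.35 4.517 3.249
v 3.345 3.48 4.546
v 3.104 4.362 3.125
v 3.099 3.325 4.421
v 2.969 4.139 2.946
v 2.964 3.103 4.242
v 2.971 3.893 2.748
v 2.966 2.856 4.045
v 3.111 3.671 2.572
v 3.105 2.634 3.868
v 3.359 3.518 2.45
v 3.354 2.481 3.747
v 3.667 3.464 2.408
v 3.662 2.427 3.705
v 3.975 3.52 2.454
v 3.97 2.483 3.751
v 4.221 3.675 2.579
v 4.216 2.638 3.875
v 4.356 3.897 2.758
v 4.351 2.861 4.054
v -0.551 -3.768 1.02
v -0.628 -4.801 1.773
v -0.98 -3.288 1.634
v -1.058 -4.32 2.387
v 0.638 -3.44 1.593
v 0.56 -4.472 2.346
v 0.208 -2.959 2.207
v 0.131 -3.992 2.96
v 1.839 -3.824 2.48
v 1.806 -2.774 4.015
v 2.301 -2.711 1.729
v 2.269 -1.661 3.264
v 3.351 -4.239 2.796
v 3.319 -3.189 4.331
v 3.814 -3.126 2.045
v 3.781 -2.076 3.58
f 2 1 5
f 2 5 3
f 3 5 6
f 3 6 4
f 5 1 7
f 5 7 6
f 6 7 8
f 6 8 4
f 7 1 9
f 7 9 8
f 8 9 10
f 8 10 4
f 9 1 11
f 9 11 10
f 10 11 12
f 10 12 4
f 11 1 13
f 11 13 12
f 12 13 14
f 12 14 4
f 13 1 15
f 13 15 14
f 14 15 16
f 14 16 4
f 15 1 17
f 15 17 16
f 16 17 18
f 16 18 4
f 17 1 19
f 17 19 18
f 18 19 20
f 18 20 4
f 19 1 21
f 19 21 20
f 20 21 22
f 20 22 4
f 21 1 23
f 21 23 22
f 22 23 24
f 22 24 4
f 23 1 25
f 23 25 24
f 24 25 26
f 24 26 4
f 25 1 27
f 25 27 26
f 26 27 28
f 26 28 4
f 27 1 29
f 27 29 28
f 28 29 30
f 28 30 4
f 29 1 2
f 29 2 30
f 30 2 3
f 30 3 4
f 32 34 31
f 35 32 31
f 31 34 33
f 33 35 31
f 32 38 34
f 36 32 35
f 36 38 32
f 34 38 33
f 37 35 33
f 33 38 37
f 37 36 35
f 38 36 37
f 40 42 39
f 43 40 39
f 39 42 41
f 41 43 39
f 40 46 42
f 44 40 43
f 44 46 40
f 42 46 41
f 45 43 41
f 41 46 45
f 45 44 43
f 46 44 45

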